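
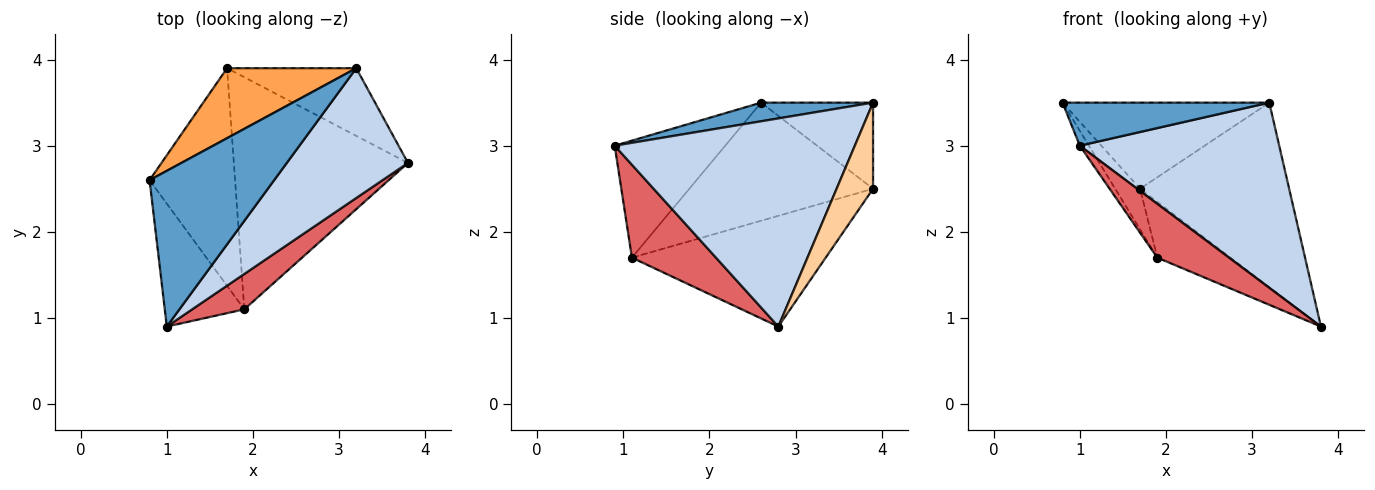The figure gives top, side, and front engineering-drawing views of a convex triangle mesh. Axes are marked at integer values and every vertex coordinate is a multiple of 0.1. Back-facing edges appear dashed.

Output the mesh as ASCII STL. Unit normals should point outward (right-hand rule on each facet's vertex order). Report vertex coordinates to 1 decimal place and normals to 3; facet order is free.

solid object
 facet normal 0.143 -0.264 0.954
  outer loop
   vertex 3.2 3.9 3.5
   vertex 0.8 2.6 3.5
   vertex 1.0 0.9 3.0
  endloop
 endfacet
 facet normal 0.702 -0.583 0.409
  outer loop
   vertex 3.2 3.9 3.5
   vertex 1.0 0.9 3.0
   vertex 3.8 2.8 0.9
  endloop
 endfacet
 facet normal -0.388 0.715 0.581
  outer loop
   vertex 3.2 3.9 3.5
   vertex 1.7 3.9 2.5
   vertex 0.8 2.6 3.5
  endloop
 endfacet
 facet normal 0.224 0.915 -0.336
  outer loop
   vertex 3.2 3.9 3.5
   vertex 3.8 2.8 0.9
   vertex 1.7 3.9 2.5
  endloop
 endfacet
 facet normal -0.825 0.068 -0.561
  outer loop
   vertex 1.9 1.1 1.7
   vertex 1.0 0.9 3.0
   vertex 0.8 2.6 3.5
  endloop
 endfacet
 facet normal -0.805 0.109 -0.583
  outer loop
   vertex 1.9 1.1 1.7
   vertex 0.8 2.6 3.5
   vertex 1.7 3.9 2.5
  endloop
 endfacet
 facet normal 0.700 -0.597 0.392
  outer loop
   vertex 1.9 1.1 1.7
   vertex 3.8 2.8 0.9
   vertex 1.0 0.9 3.0
  endloop
 endfacet
 facet normal -0.526 0.199 -0.827
  outer loop
   vertex 1.9 1.1 1.7
   vertex 1.7 3.9 2.5
   vertex 3.8 2.8 0.9
  endloop
 endfacet
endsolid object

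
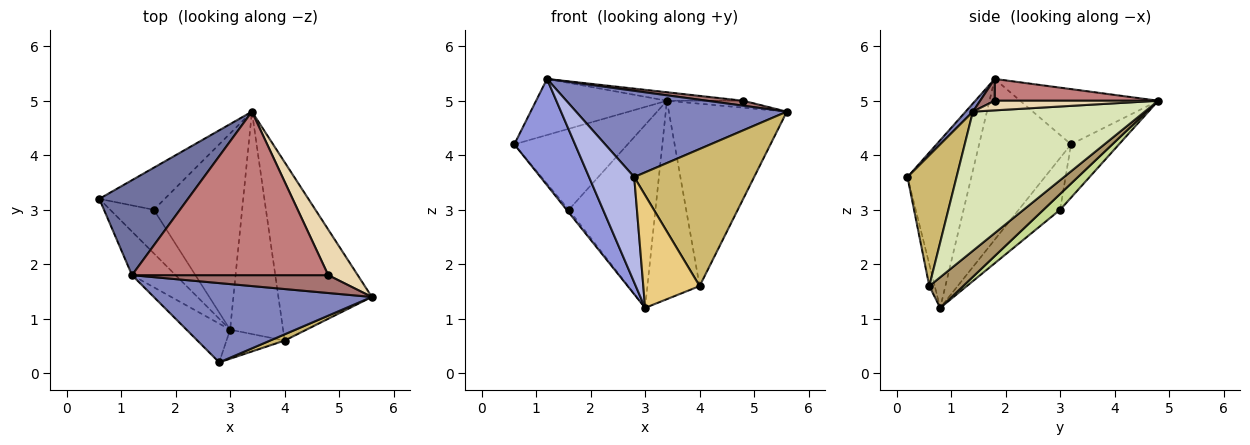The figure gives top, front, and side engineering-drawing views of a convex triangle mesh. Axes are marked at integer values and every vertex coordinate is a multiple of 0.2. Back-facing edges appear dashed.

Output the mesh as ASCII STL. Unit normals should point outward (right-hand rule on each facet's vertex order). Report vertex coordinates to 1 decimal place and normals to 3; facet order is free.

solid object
 facet normal -0.473 0.448 0.759
  outer loop
   vertex 1.2 1.8 5.4
   vertex 3.4 4.8 5.0
   vertex 0.6 3.2 4.2
  endloop
 endfacet
 facet normal 0.025 -0.736 0.677
  outer loop
   vertex 1.2 1.8 5.4
   vertex 2.8 0.2 3.6
   vertex 5.6 1.4 4.8
  endloop
 endfacet
 facet normal -0.814 -0.538 -0.221
  outer loop
   vertex 1.2 1.8 5.4
   vertex 0.6 3.2 4.2
   vertex 3.0 0.8 1.2
  endloop
 endfacet
 facet normal -0.799 -0.565 -0.208
  outer loop
   vertex 1.2 1.8 5.4
   vertex 3.0 0.8 1.2
   vertex 2.8 0.2 3.6
  endloop
 endfacet
 facet normal -0.352 0.831 -0.431
  outer loop
   vertex 1.6 3.0 3.0
   vertex 0.6 3.2 4.2
   vertex 3.4 4.8 5.0
  endloop
 endfacet
 facet normal -0.764 0.040 -0.644
  outer loop
   vertex 1.6 3.0 3.0
   vertex 3.0 0.8 1.2
   vertex 0.6 3.2 4.2
  endloop
 endfacet
 facet normal 0.130 0.676 -0.725
  outer loop
   vertex 1.6 3.0 3.0
   vertex 3.4 4.8 5.0
   vertex 3.0 0.8 1.2
  endloop
 endfacet
 facet normal 0.721 0.495 -0.484
  outer loop
   vertex 4.0 0.6 1.6
   vertex 3.4 4.8 5.0
   vertex 5.6 1.4 4.8
  endloop
 endfacet
 facet normal 0.396 0.611 -0.685
  outer loop
   vertex 4.0 0.6 1.6
   vertex 3.0 0.8 1.2
   vertex 3.4 4.8 5.0
  endloop
 endfacet
 facet normal 0.378 -0.925 0.042
  outer loop
   vertex 4.0 0.6 1.6
   vertex 5.6 1.4 4.8
   vertex 2.8 0.2 3.6
  endloop
 endfacet
 facet normal -0.093 -0.964 -0.249
  outer loop
   vertex 4.0 0.6 1.6
   vertex 2.8 0.2 3.6
   vertex 3.0 0.8 1.2
  endloop
 endfacet
 facet normal 0.307 0.143 0.941
  outer loop
   vertex 4.8 1.8 5.0
   vertex 5.6 1.4 4.8
   vertex 3.4 4.8 5.0
  endloop
 endfacet
 facet normal 0.106 -0.266 0.958
  outer loop
   vertex 4.8 1.8 5.0
   vertex 1.2 1.8 5.4
   vertex 5.6 1.4 4.8
  endloop
 endfacet
 facet normal 0.110 0.051 0.993
  outer loop
   vertex 4.8 1.8 5.0
   vertex 3.4 4.8 5.0
   vertex 1.2 1.8 5.4
  endloop
 endfacet
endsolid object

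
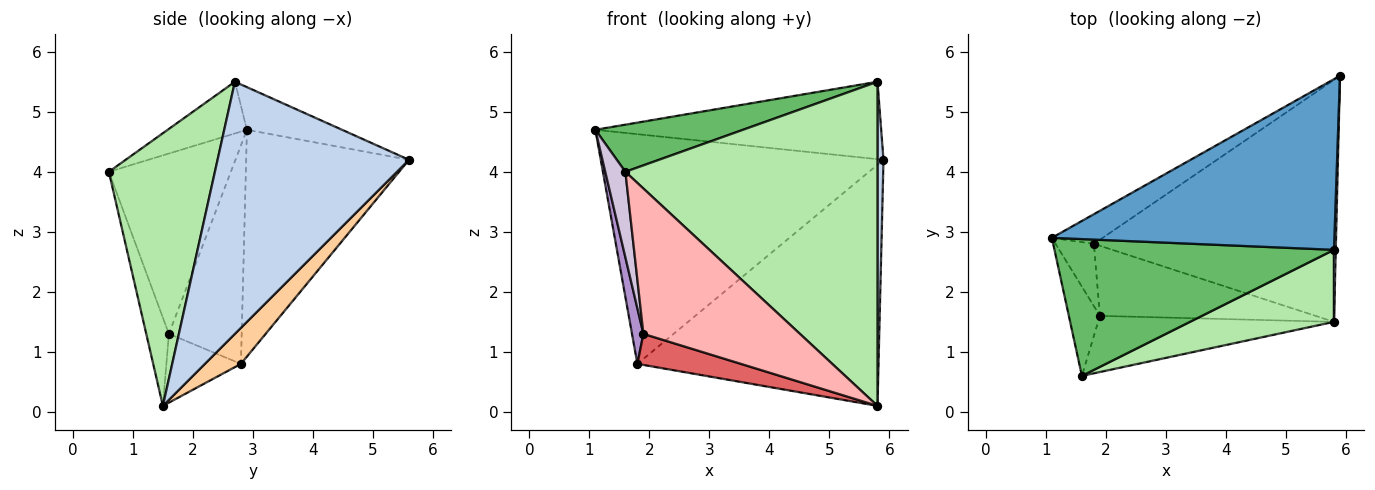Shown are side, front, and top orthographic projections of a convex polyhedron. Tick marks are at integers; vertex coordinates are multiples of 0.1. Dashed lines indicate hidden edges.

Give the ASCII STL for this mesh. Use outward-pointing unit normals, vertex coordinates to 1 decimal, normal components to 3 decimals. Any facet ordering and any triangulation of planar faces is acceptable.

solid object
 facet normal -0.136 0.409 0.902
  outer loop
   vertex 5.8 2.7 5.5
   vertex 5.9 5.6 4.2
   vertex 1.1 2.9 4.7
  endloop
 endfacet
 facet normal 0.999 -0.031 0.007
  outer loop
   vertex 5.8 2.7 5.5
   vertex 5.8 1.5 0.1
   vertex 5.9 5.6 4.2
  endloop
 endfacet
 facet normal -0.496 0.861 -0.111
  outer loop
   vertex 1.8 2.8 0.8
   vertex 1.1 2.9 4.7
   vertex 5.9 5.6 4.2
  endloop
 endfacet
 facet normal 0.105 0.702 -0.704
  outer loop
   vertex 1.8 2.8 0.8
   vertex 5.9 5.6 4.2
   vertex 5.8 1.5 0.1
  endloop
 endfacet
 facet normal -0.172 -0.321 0.931
  outer loop
   vertex 1.6 0.6 4.0
   vertex 5.8 2.7 5.5
   vertex 1.1 2.9 4.7
  endloop
 endfacet
 facet normal 0.380 -0.903 0.201
  outer loop
   vertex 1.6 0.6 4.0
   vertex 5.8 1.5 0.1
   vertex 5.8 2.7 5.5
  endloop
 endfacet
 facet normal -0.280 -0.389 -0.878
  outer loop
   vertex 1.9 1.6 1.3
   vertex 1.8 2.8 0.8
   vertex 5.8 1.5 0.1
  endloop
 endfacet
 facet normal -0.134 -0.924 -0.357
  outer loop
   vertex 1.9 1.6 1.3
   vertex 5.8 1.5 0.1
   vertex 1.6 0.6 4.0
  endloop
 endfacet
 facet normal -0.973 -0.152 -0.171
  outer loop
   vertex 1.9 1.6 1.3
   vertex 1.1 2.9 4.7
   vertex 1.8 2.8 0.8
  endloop
 endfacet
 facet normal -0.973 -0.160 -0.168
  outer loop
   vertex 1.9 1.6 1.3
   vertex 1.6 0.6 4.0
   vertex 1.1 2.9 4.7
  endloop
 endfacet
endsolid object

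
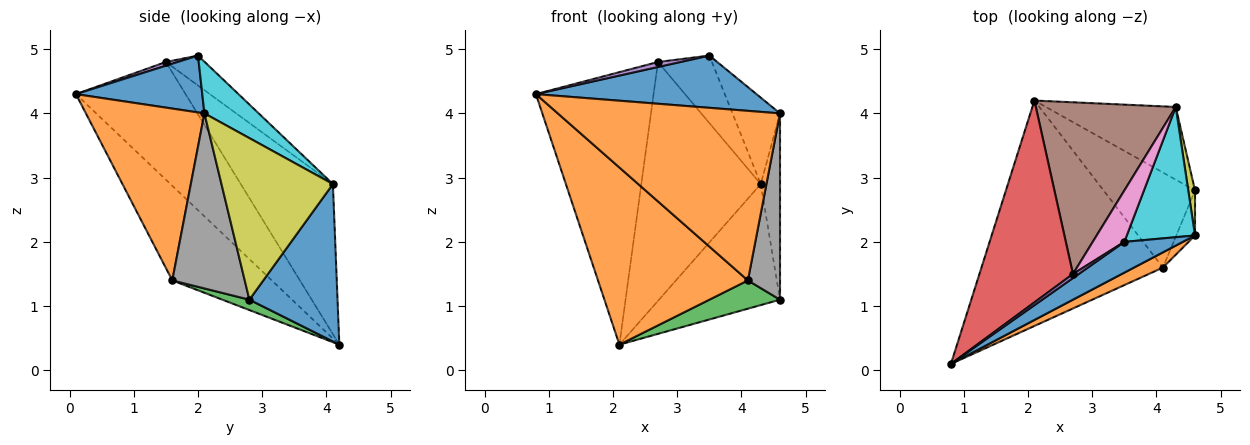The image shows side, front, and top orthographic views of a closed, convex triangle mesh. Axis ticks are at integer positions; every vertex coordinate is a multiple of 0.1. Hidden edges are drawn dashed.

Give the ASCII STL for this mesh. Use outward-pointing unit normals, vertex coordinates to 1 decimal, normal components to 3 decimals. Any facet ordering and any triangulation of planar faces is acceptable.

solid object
 facet normal 0.530 0.727 -0.437
  outer loop
   vertex 4.3 4.1 2.9
   vertex 4.6 2.8 1.1
   vertex 2.1 4.2 0.4
  endloop
 endfacet
 facet normal -0.379 -0.572 -0.727
  outer loop
   vertex 4.1 1.6 1.4
   vertex 0.8 0.1 4.3
   vertex 2.1 4.2 0.4
  endloop
 endfacet
 facet normal 0.108 -0.283 -0.953
  outer loop
   vertex 4.1 1.6 1.4
   vertex 2.1 4.2 0.4
   vertex 4.6 2.8 1.1
  endloop
 endfacet
 facet normal -0.599 0.643 0.476
  outer loop
   vertex 2.7 1.5 4.8
   vertex 2.1 4.2 0.4
   vertex 0.8 0.1 4.3
  endloop
 endfacet
 facet normal 0.377 -0.720 0.583
  outer loop
   vertex 2.7 1.5 4.8
   vertex 0.8 0.1 4.3
   vertex 3.5 2.0 4.9
  endloop
 endfacet
 facet normal -0.531 0.688 0.495
  outer loop
   vertex 2.7 1.5 4.8
   vertex 4.3 4.1 2.9
   vertex 2.1 4.2 0.4
  endloop
 endfacet
 facet normal -0.497 0.690 0.526
  outer loop
   vertex 2.7 1.5 4.8
   vertex 3.5 2.0 4.9
   vertex 4.3 4.1 2.9
  endloop
 endfacet
 facet normal 0.910 -0.403 -0.097
  outer loop
   vertex 4.6 2.1 4.0
   vertex 4.1 1.6 1.4
   vertex 4.6 2.8 1.1
  endloop
 endfacet
 facet normal 0.985 0.170 0.041
  outer loop
   vertex 4.6 2.1 4.0
   vertex 4.6 2.8 1.1
   vertex 4.3 4.1 2.9
  endloop
 endfacet
 facet normal 0.534 0.468 0.705
  outer loop
   vertex 4.6 2.1 4.0
   vertex 4.3 4.1 2.9
   vertex 3.5 2.0 4.9
  endloop
 endfacet
 facet normal 0.443 -0.773 0.455
  outer loop
   vertex 4.6 2.1 4.0
   vertex 3.5 2.0 4.9
   vertex 0.8 0.1 4.3
  endloop
 endfacet
 facet normal 0.469 -0.880 0.079
  outer loop
   vertex 4.6 2.1 4.0
   vertex 0.8 0.1 4.3
   vertex 4.1 1.6 1.4
  endloop
 endfacet
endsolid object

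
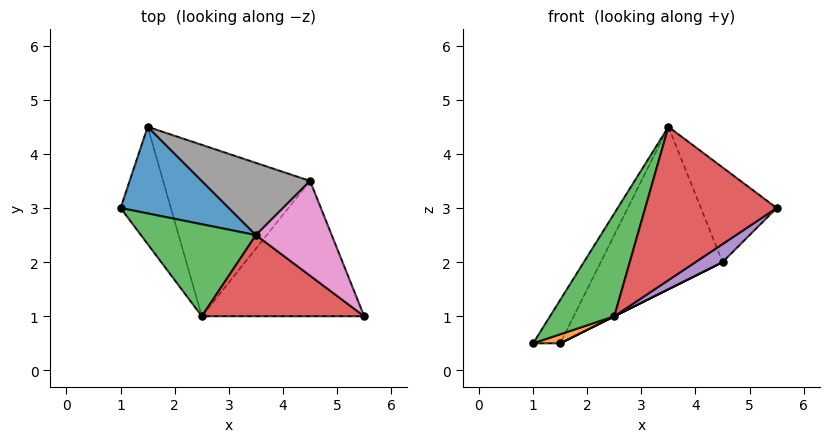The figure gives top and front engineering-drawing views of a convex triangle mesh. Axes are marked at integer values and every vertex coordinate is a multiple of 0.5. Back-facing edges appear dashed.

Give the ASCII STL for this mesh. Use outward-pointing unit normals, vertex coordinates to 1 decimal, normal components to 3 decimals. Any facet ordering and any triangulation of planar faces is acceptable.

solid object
 facet normal -0.802 0.267 0.535
  outer loop
   vertex 3.5 2.5 4.5
   vertex 1.5 4.5 0.5
   vertex 1.0 3.0 0.5
  endloop
 endfacet
 facet normal 0.224 -0.075 -0.972
  outer loop
   vertex 2.5 1.0 1.0
   vertex 1.0 3.0 0.5
   vertex 1.5 4.5 0.5
  endloop
 endfacet
 facet normal -0.772 -0.473 0.424
  outer loop
   vertex 2.5 1.0 1.0
   vertex 3.5 2.5 4.5
   vertex 1.0 3.0 0.5
  endloop
 endfacet
 facet normal -0.298 -0.844 0.447
  outer loop
   vertex 2.5 1.0 1.0
   vertex 5.5 1.0 3.0
   vertex 3.5 2.5 4.5
  endloop
 endfacet
 facet normal 0.551 -0.110 -0.827
  outer loop
   vertex 4.5 3.5 2.0
   vertex 5.5 1.0 3.0
   vertex 2.5 1.0 1.0
  endloop
 endfacet
 facet normal 0.447 0.000 -0.894
  outer loop
   vertex 4.5 3.5 2.0
   vertex 2.5 1.0 1.0
   vertex 1.5 4.5 0.5
  endloop
 endfacet
 facet normal 0.728 0.485 0.485
  outer loop
   vertex 4.5 3.5 2.0
   vertex 3.5 2.5 4.5
   vertex 5.5 1.0 3.0
  endloop
 endfacet
 facet normal 0.101 0.909 0.404
  outer loop
   vertex 4.5 3.5 2.0
   vertex 1.5 4.5 0.5
   vertex 3.5 2.5 4.5
  endloop
 endfacet
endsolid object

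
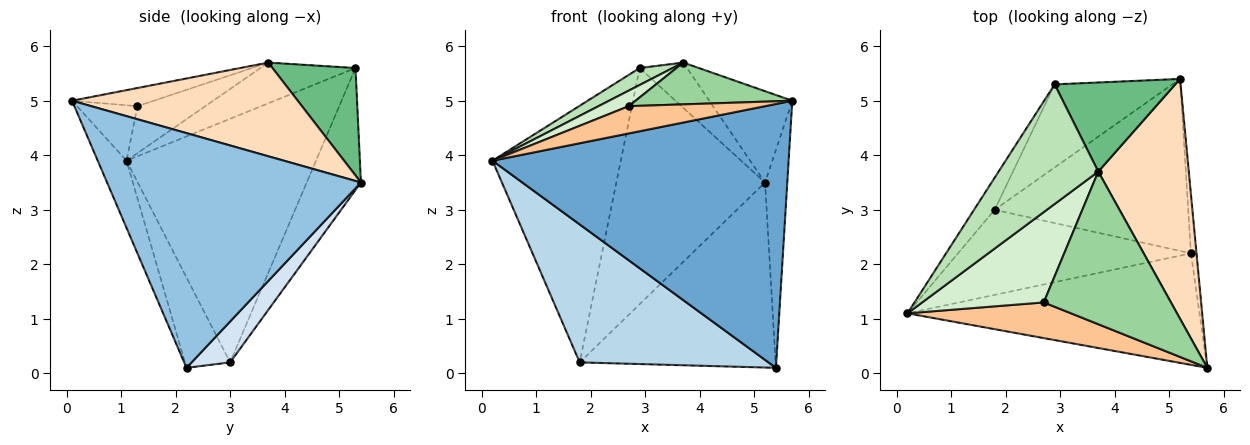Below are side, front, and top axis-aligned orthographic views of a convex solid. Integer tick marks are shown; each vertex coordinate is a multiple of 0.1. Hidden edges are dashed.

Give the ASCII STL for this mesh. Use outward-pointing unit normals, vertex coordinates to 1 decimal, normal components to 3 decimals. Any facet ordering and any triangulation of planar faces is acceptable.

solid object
 facet normal -0.089 -0.917 -0.388
  outer loop
   vertex 5.4 2.2 0.1
   vertex 5.7 0.1 5.0
   vertex 0.2 1.1 3.9
  endloop
 endfacet
 facet normal 0.996 0.087 -0.024
  outer loop
   vertex 5.4 2.2 0.1
   vertex 5.2 5.4 3.5
   vertex 5.7 0.1 5.0
  endloop
 endfacet
 facet normal -0.200 -0.834 -0.515
  outer loop
   vertex 1.8 3.0 0.2
   vertex 5.4 2.2 0.1
   vertex 0.2 1.1 3.9
  endloop
 endfacet
 facet normal 0.142 0.725 -0.674
  outer loop
   vertex 1.8 3.0 0.2
   vertex 5.2 5.4 3.5
   vertex 5.4 2.2 0.1
  endloop
 endfacet
 facet normal -0.826 0.559 -0.070
  outer loop
   vertex 2.9 5.3 5.6
   vertex 1.8 3.0 0.2
   vertex 0.2 1.1 3.9
  endloop
 endfacet
 facet normal -0.325 0.892 -0.314
  outer loop
   vertex 2.9 5.3 5.6
   vertex 5.2 5.4 3.5
   vertex 1.8 3.0 0.2
  endloop
 endfacet
 facet normal -0.260 -0.586 0.767
  outer loop
   vertex 2.7 1.3 4.9
   vertex 0.2 1.1 3.9
   vertex 5.7 0.1 5.0
  endloop
 endfacet
 facet normal 0.695 0.256 0.672
  outer loop
   vertex 3.7 3.7 5.7
   vertex 5.7 0.1 5.0
   vertex 5.2 5.4 3.5
  endloop
 endfacet
 facet normal 0.622 0.355 0.698
  outer loop
   vertex 3.7 3.7 5.7
   vertex 5.2 5.4 3.5
   vertex 2.9 5.3 5.6
  endloop
 endfacet
 facet normal -0.136 -0.262 0.955
  outer loop
   vertex 3.7 3.7 5.7
   vertex 2.7 1.3 4.9
   vertex 5.7 0.1 5.0
  endloop
 endfacet
 facet normal -0.375 -0.130 0.918
  outer loop
   vertex 3.7 3.7 5.7
   vertex 2.9 5.3 5.6
   vertex 0.2 1.1 3.9
  endloop
 endfacet
 facet normal -0.356 -0.159 0.921
  outer loop
   vertex 3.7 3.7 5.7
   vertex 0.2 1.1 3.9
   vertex 2.7 1.3 4.9
  endloop
 endfacet
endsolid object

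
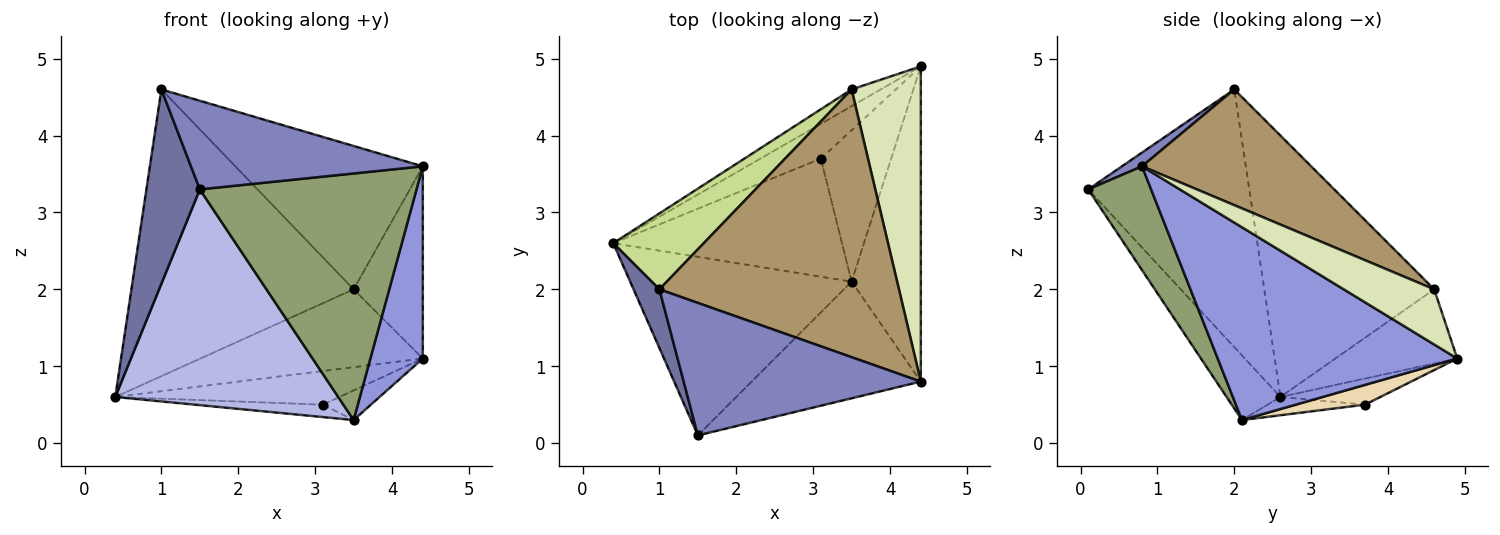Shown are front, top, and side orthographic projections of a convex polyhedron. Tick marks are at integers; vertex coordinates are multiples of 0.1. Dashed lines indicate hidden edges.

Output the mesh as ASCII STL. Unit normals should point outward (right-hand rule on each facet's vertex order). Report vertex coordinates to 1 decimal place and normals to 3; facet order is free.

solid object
 facet normal -0.945 -0.313 0.095
  outer loop
   vertex 1.5 0.1 3.3
   vertex 1.0 2.0 4.6
   vertex 0.4 2.6 0.6
  endloop
 endfacet
 facet normal 0.048 -0.555 0.830
  outer loop
   vertex 1.5 0.1 3.3
   vertex 4.4 0.8 3.6
   vertex 1.0 2.0 4.6
  endloop
 endfacet
 facet normal 0.922 -0.202 -0.331
  outer loop
   vertex 3.5 2.1 0.3
   vertex 4.4 4.9 1.1
   vertex 4.4 0.8 3.6
  endloop
 endfacet
 facet normal -0.183 -0.757 -0.627
  outer loop
   vertex 3.5 2.1 0.3
   vertex 1.5 0.1 3.3
   vertex 0.4 2.6 0.6
  endloop
 endfacet
 facet normal 0.254 -0.874 -0.414
  outer loop
   vertex 3.5 2.1 0.3
   vertex 4.4 0.8 3.6
   vertex 1.5 0.1 3.3
  endloop
 endfacet
 facet normal -0.472 0.862 -0.185
  outer loop
   vertex 3.5 4.6 2.0
   vertex 4.4 4.9 1.1
   vertex 0.4 2.6 0.6
  endloop
 endfacet
 facet normal -0.594 0.777 0.206
  outer loop
   vertex 3.5 4.6 2.0
   vertex 0.4 2.6 0.6
   vertex 1.0 2.0 4.6
  endloop
 endfacet
 facet normal 0.562 0.430 0.706
  outer loop
   vertex 3.5 4.6 2.0
   vertex 4.4 0.8 3.6
   vertex 4.4 4.9 1.1
  endloop
 endfacet
 facet normal 0.392 0.434 0.811
  outer loop
   vertex 3.5 4.6 2.0
   vertex 1.0 2.0 4.6
   vertex 4.4 0.8 3.6
  endloop
 endfacet
 facet normal -0.296 0.664 -0.687
  outer loop
   vertex 3.1 3.7 0.5
   vertex 0.4 2.6 0.6
   vertex 4.4 4.9 1.1
  endloop
 endfacet
 facet normal -0.079 0.104 -0.991
  outer loop
   vertex 3.1 3.7 0.5
   vertex 3.5 2.1 0.3
   vertex 0.4 2.6 0.6
  endloop
 endfacet
 facet normal 0.266 0.185 -0.946
  outer loop
   vertex 3.1 3.7 0.5
   vertex 4.4 4.9 1.1
   vertex 3.5 2.1 0.3
  endloop
 endfacet
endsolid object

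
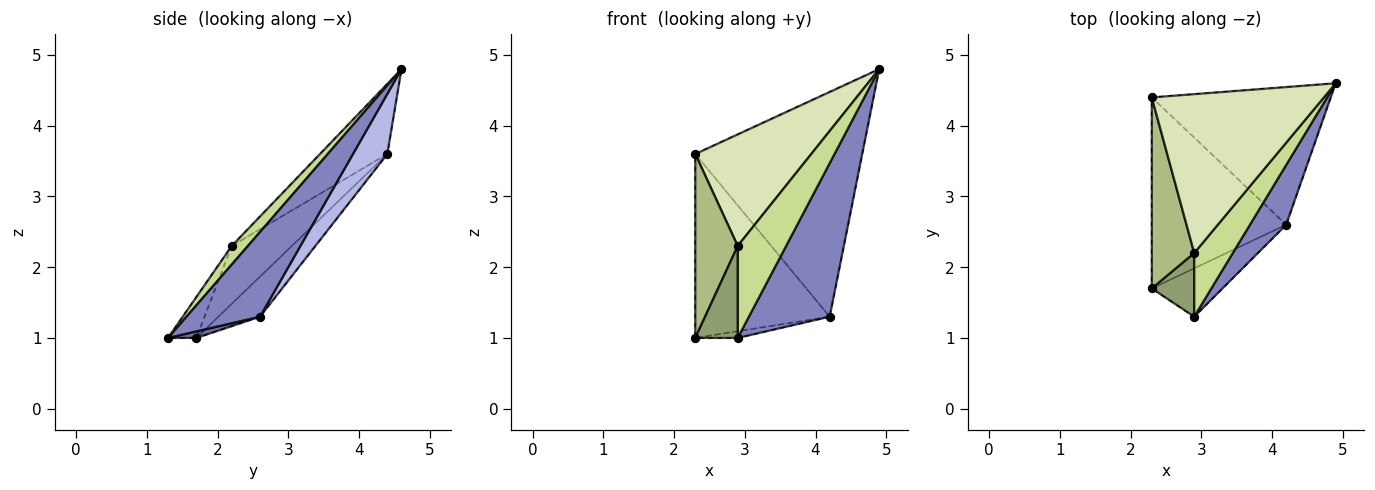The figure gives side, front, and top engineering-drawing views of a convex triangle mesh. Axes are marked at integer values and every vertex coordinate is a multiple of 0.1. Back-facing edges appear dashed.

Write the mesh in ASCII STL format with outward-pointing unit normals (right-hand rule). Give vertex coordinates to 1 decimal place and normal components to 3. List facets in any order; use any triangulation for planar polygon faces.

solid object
 facet normal 0.091 0.137 -0.986
  outer loop
   vertex 4.2 2.6 1.3
   vertex 2.9 1.3 1.0
   vertex 2.3 1.7 1.0
  endloop
 endfacet
 facet normal 0.647 -0.711 0.277
  outer loop
   vertex 4.2 2.6 1.3
   vertex 4.9 4.6 4.8
   vertex 2.9 1.3 1.0
  endloop
 endfacet
 facet normal -0.210 0.678 -0.704
  outer loop
   vertex 4.2 2.6 1.3
   vertex 2.3 1.7 1.0
   vertex 2.3 4.4 3.6
  endloop
 endfacet
 facet normal 0.173 0.840 -0.515
  outer loop
   vertex 4.2 2.6 1.3
   vertex 2.3 4.4 3.6
   vertex 4.9 4.6 4.8
  endloop
 endfacet
 facet normal -0.481 -0.721 0.499
  outer loop
   vertex 2.9 2.2 2.3
   vertex 2.3 1.7 1.0
   vertex 2.9 1.3 1.0
  endloop
 endfacet
 facet normal -0.701 -0.495 0.514
  outer loop
   vertex 2.9 2.2 2.3
   vertex 2.3 4.4 3.6
   vertex 2.3 1.7 1.0
  endloop
 endfacet
 facet normal 0.265 -0.793 0.549
  outer loop
   vertex 2.9 2.2 2.3
   vertex 2.9 1.3 1.0
   vertex 4.9 4.6 4.8
  endloop
 endfacet
 facet normal -0.316 -0.545 0.776
  outer loop
   vertex 2.9 2.2 2.3
   vertex 4.9 4.6 4.8
   vertex 2.3 4.4 3.6
  endloop
 endfacet
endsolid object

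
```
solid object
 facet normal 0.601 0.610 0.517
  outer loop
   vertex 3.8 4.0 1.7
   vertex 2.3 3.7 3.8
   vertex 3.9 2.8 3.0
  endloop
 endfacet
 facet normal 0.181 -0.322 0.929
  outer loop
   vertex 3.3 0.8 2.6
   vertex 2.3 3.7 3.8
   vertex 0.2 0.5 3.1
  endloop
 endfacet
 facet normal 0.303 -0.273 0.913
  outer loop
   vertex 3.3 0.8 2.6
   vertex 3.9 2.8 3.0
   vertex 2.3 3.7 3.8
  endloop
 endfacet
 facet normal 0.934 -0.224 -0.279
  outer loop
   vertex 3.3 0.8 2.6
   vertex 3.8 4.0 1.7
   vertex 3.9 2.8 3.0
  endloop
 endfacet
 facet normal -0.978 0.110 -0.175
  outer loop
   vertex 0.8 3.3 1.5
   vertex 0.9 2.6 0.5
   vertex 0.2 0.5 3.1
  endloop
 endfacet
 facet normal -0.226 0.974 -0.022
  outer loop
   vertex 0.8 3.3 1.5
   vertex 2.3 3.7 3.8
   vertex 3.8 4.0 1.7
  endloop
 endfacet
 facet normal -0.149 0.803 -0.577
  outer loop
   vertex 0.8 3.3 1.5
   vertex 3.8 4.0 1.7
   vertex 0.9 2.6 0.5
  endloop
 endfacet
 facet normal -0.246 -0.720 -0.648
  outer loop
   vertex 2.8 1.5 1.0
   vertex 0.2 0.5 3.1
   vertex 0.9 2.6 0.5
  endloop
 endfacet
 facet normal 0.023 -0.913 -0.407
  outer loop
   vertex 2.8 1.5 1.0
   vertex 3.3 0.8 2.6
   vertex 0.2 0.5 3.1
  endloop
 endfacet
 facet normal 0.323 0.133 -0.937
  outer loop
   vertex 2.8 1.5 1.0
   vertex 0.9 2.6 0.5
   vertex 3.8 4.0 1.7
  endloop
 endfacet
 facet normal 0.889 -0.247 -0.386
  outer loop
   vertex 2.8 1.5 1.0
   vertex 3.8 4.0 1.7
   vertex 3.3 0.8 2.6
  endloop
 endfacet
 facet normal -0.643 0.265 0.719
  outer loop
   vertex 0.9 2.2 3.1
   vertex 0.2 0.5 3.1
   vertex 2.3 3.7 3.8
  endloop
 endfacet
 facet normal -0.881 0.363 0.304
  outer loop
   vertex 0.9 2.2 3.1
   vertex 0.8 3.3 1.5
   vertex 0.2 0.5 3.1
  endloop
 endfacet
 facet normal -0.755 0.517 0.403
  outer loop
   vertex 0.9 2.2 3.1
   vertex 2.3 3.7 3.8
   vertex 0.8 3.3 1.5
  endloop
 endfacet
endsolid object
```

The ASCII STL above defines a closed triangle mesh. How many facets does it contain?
14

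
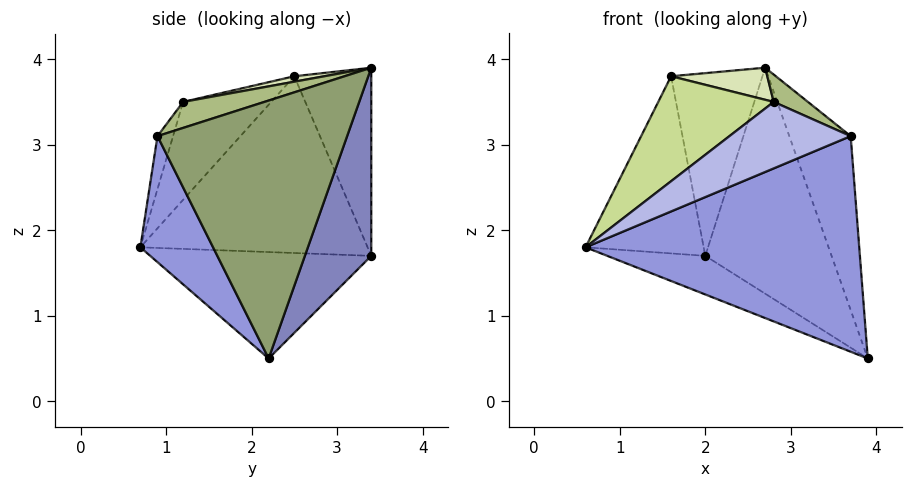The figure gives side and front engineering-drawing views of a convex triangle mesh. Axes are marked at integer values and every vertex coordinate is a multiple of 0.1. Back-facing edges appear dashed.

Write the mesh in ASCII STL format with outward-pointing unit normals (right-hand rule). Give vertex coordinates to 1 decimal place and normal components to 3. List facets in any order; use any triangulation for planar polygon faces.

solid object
 facet normal -0.434 0.193 -0.880
  outer loop
   vertex 2.0 3.4 1.7
   vertex 3.9 2.2 0.5
   vertex 0.6 0.7 1.8
  endloop
 endfacet
 facet normal 0.460 0.876 -0.147
  outer loop
   vertex 2.0 3.4 1.7
   vertex 2.7 3.4 3.9
   vertex 3.9 2.2 0.5
  endloop
 endfacet
 facet normal 0.233 -0.877 -0.421
  outer loop
   vertex 3.7 0.9 3.1
   vertex 0.6 0.7 1.8
   vertex 3.9 2.2 0.5
  endloop
 endfacet
 facet normal -0.116 -0.902 0.416
  outer loop
   vertex 3.7 0.9 3.1
   vertex 2.8 1.2 3.5
   vertex 0.6 0.7 1.8
  endloop
 endfacet
 facet normal 0.928 0.300 0.221
  outer loop
   vertex 3.7 0.9 3.1
   vertex 3.9 2.2 0.5
   vertex 2.7 3.4 3.9
  endloop
 endfacet
 facet normal 0.359 -0.151 0.921
  outer loop
   vertex 3.7 0.9 3.1
   vertex 2.7 3.4 3.9
   vertex 2.8 1.2 3.5
  endloop
 endfacet
 facet normal -0.425 -0.557 0.714
  outer loop
   vertex 1.6 2.5 3.8
   vertex 0.6 0.7 1.8
   vertex 2.8 1.2 3.5
  endloop
 endfacet
 facet normal 0.055 -0.176 0.983
  outer loop
   vertex 1.6 2.5 3.8
   vertex 2.8 1.2 3.5
   vertex 2.7 3.4 3.9
  endloop
 endfacet
 facet normal -0.887 0.461 0.029
  outer loop
   vertex 1.6 2.5 3.8
   vertex 2.0 3.4 1.7
   vertex 0.6 0.7 1.8
  endloop
 endfacet
 facet normal -0.631 0.749 0.201
  outer loop
   vertex 1.6 2.5 3.8
   vertex 2.7 3.4 3.9
   vertex 2.0 3.4 1.7
  endloop
 endfacet
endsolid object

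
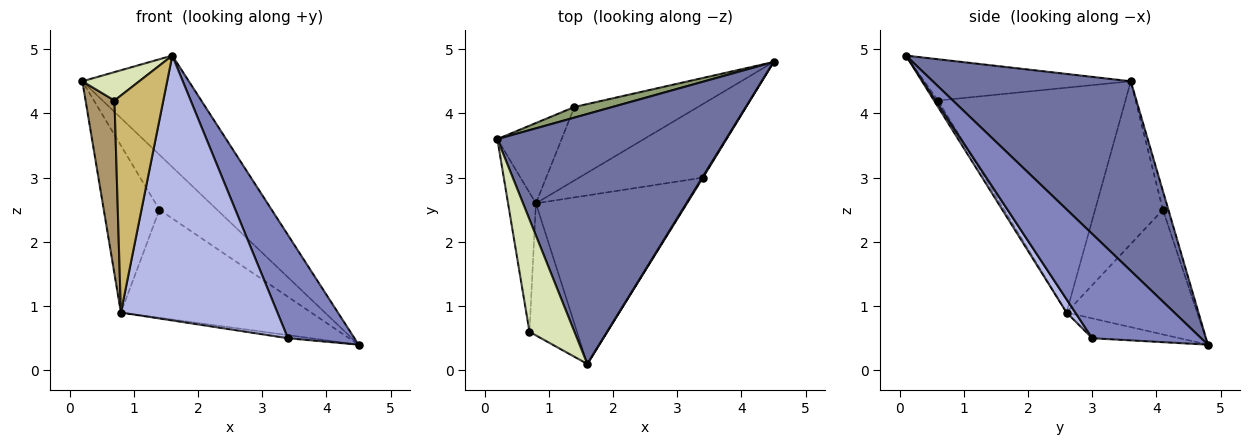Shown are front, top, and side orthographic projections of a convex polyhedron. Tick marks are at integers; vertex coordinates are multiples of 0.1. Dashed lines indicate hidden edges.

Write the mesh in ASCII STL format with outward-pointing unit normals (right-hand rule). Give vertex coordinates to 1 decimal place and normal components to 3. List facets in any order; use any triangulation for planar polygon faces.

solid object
 facet normal 0.604 0.325 0.728
  outer loop
   vertex 1.6 0.1 4.9
   vertex 4.5 4.8 0.4
   vertex 0.2 3.6 4.5
  endloop
 endfacet
 facet normal 0.853 -0.521 0.006
  outer loop
   vertex 3.4 3.0 0.5
   vertex 4.5 4.8 0.4
   vertex 1.6 0.1 4.9
  endloop
 endfacet
 facet normal -0.158 0.042 -0.987
  outer loop
   vertex 3.4 3.0 0.5
   vertex 0.8 2.6 0.9
   vertex 4.5 4.8 0.4
  endloop
 endfacet
 facet normal 0.047 -0.843 -0.536
  outer loop
   vertex 3.4 3.0 0.5
   vertex 1.6 0.1 4.9
   vertex 0.8 2.6 0.9
  endloop
 endfacet
 facet normal -0.093 0.978 0.189
  outer loop
   vertex 1.4 4.1 2.5
   vertex 0.2 3.6 4.5
   vertex 4.5 4.8 0.4
  endloop
 endfacet
 facet normal -0.739 0.607 -0.292
  outer loop
   vertex 1.4 4.1 2.5
   vertex 0.8 2.6 0.9
   vertex 0.2 3.6 4.5
  endloop
 endfacet
 facet normal -0.494 0.719 -0.489
  outer loop
   vertex 1.4 4.1 2.5
   vertex 4.5 4.8 0.4
   vertex 0.8 2.6 0.9
  endloop
 endfacet
 facet normal -0.665 -0.183 0.724
  outer loop
   vertex 0.7 0.6 4.2
   vertex 1.6 0.1 4.9
   vertex 0.2 3.6 4.5
  endloop
 endfacet
 facet normal -0.981 -0.151 -0.121
  outer loop
   vertex 0.7 0.6 4.2
   vertex 0.2 3.6 4.5
   vertex 0.8 2.6 0.9
  endloop
 endfacet
 facet normal -0.070 -0.852 -0.519
  outer loop
   vertex 0.7 0.6 4.2
   vertex 0.8 2.6 0.9
   vertex 1.6 0.1 4.9
  endloop
 endfacet
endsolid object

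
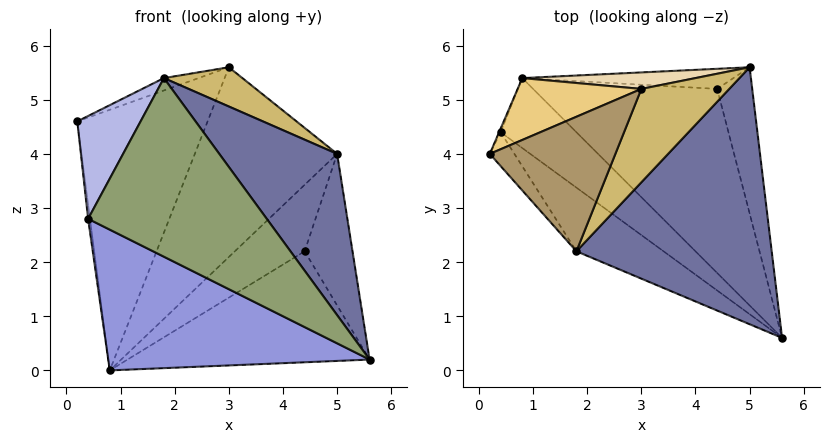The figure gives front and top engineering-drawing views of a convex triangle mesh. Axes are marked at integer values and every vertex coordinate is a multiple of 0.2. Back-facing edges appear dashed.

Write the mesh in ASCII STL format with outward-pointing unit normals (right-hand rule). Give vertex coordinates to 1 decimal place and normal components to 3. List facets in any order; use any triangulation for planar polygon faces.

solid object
 facet normal 0.683 -0.388 0.619
  outer loop
   vertex 1.8 2.2 5.4
   vertex 5.6 0.6 0.2
   vertex 5.0 5.6 4.0
  endloop
 endfacet
 facet normal -0.972 0.229 -0.057
  outer loop
   vertex 0.4 4.4 2.8
   vertex 0.2 4.0 4.6
   vertex 0.8 5.4 0.0
  endloop
 endfacet
 facet normal -0.659 -0.673 -0.335
  outer loop
   vertex 0.4 4.4 2.8
   vertex 0.8 5.4 0.0
   vertex 5.6 0.6 0.2
  endloop
 endfacet
 facet normal -0.674 -0.702 -0.231
  outer loop
   vertex 0.4 4.4 2.8
   vertex 1.8 2.2 5.4
   vertex 0.2 4.0 4.6
  endloop
 endfacet
 facet normal -0.650 -0.715 -0.255
  outer loop
   vertex 0.4 4.4 2.8
   vertex 5.6 0.6 0.2
   vertex 1.8 2.2 5.4
  endloop
 endfacet
 facet normal 0.848 0.381 -0.367
  outer loop
   vertex 4.4 5.2 2.2
   vertex 5.0 5.6 4.0
   vertex 5.6 0.6 0.2
  endloop
 endfacet
 facet normal 0.483 0.452 -0.750
  outer loop
   vertex 4.4 5.2 2.2
   vertex 5.6 0.6 0.2
   vertex 0.8 5.4 0.0
  endloop
 endfacet
 facet normal 0.224 0.933 -0.282
  outer loop
   vertex 4.4 5.2 2.2
   vertex 0.8 5.4 0.0
   vertex 5.0 5.6 4.0
  endloop
 endfacet
 facet normal -0.367 0.085 0.926
  outer loop
   vertex 3.0 5.2 5.6
   vertex 0.2 4.0 4.6
   vertex 1.8 2.2 5.4
  endloop
 endfacet
 facet normal 0.632 -0.300 0.715
  outer loop
   vertex 3.0 5.2 5.6
   vertex 1.8 2.2 5.4
   vertex 5.0 5.6 4.0
  endloop
 endfacet
 facet normal -0.447 0.870 0.207
  outer loop
   vertex 3.0 5.2 5.6
   vertex 0.8 5.4 0.0
   vertex 0.2 4.0 4.6
  endloop
 endfacet
 facet normal -0.129 0.988 0.086
  outer loop
   vertex 3.0 5.2 5.6
   vertex 5.0 5.6 4.0
   vertex 0.8 5.4 0.0
  endloop
 endfacet
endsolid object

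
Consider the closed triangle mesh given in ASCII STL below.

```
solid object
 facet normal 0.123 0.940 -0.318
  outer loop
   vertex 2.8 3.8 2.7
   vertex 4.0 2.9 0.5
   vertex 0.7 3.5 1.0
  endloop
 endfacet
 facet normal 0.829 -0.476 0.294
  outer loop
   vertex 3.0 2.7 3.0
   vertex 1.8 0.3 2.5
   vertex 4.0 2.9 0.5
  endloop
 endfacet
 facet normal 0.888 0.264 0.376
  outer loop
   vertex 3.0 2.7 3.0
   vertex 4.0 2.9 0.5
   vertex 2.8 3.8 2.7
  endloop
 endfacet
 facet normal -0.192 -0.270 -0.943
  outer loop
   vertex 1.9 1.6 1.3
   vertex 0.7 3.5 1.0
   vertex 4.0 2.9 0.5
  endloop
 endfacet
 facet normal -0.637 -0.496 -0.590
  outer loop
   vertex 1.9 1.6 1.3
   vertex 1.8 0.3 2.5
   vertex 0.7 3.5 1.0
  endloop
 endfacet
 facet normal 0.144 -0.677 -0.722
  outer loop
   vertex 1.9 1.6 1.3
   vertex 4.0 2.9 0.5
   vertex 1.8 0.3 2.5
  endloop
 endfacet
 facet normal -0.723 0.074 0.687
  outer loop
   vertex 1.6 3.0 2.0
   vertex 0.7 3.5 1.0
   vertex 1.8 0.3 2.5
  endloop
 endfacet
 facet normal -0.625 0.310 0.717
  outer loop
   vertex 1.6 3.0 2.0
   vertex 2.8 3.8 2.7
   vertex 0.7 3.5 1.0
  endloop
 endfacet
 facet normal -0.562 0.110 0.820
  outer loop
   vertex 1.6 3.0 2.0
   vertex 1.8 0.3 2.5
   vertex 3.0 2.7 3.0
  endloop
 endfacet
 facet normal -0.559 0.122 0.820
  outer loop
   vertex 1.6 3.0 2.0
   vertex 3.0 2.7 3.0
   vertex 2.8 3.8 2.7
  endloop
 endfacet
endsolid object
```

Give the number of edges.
15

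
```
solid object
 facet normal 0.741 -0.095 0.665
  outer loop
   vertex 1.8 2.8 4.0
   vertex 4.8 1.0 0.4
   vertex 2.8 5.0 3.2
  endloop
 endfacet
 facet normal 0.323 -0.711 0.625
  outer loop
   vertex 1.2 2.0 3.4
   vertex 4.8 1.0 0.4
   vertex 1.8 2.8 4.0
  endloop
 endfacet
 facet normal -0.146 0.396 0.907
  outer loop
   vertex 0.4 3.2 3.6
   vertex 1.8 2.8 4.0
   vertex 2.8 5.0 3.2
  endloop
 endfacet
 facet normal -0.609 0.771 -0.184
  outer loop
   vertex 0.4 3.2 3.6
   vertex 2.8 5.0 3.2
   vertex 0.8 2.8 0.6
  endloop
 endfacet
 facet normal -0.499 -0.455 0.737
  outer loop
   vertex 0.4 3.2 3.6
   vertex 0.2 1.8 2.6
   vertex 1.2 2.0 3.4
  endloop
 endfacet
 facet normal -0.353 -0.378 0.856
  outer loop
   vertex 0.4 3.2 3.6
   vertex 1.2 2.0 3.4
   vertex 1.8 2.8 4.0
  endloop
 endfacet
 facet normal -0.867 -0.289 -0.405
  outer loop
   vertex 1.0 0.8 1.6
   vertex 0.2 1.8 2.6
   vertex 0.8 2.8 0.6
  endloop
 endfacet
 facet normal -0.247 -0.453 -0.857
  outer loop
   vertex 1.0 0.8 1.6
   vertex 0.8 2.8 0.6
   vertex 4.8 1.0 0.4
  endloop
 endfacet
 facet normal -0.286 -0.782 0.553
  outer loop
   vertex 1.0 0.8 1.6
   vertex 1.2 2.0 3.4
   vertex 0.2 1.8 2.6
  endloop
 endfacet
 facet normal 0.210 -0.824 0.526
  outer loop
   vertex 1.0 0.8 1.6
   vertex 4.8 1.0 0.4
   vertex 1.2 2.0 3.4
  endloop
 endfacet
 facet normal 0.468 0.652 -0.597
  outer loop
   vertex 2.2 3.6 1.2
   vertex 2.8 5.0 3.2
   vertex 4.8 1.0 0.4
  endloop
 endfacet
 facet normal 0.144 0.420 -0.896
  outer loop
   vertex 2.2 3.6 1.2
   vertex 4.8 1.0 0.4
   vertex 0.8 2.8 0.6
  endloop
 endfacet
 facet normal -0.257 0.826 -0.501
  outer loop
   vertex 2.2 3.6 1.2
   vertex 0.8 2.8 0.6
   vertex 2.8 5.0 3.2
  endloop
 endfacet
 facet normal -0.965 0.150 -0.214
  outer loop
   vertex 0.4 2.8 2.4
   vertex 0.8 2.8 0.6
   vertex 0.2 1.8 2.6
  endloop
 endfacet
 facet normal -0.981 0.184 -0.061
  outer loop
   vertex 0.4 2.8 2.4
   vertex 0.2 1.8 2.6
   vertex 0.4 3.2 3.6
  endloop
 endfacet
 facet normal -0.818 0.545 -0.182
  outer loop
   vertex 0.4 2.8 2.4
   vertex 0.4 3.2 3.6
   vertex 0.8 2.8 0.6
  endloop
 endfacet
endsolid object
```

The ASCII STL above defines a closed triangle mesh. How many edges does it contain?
24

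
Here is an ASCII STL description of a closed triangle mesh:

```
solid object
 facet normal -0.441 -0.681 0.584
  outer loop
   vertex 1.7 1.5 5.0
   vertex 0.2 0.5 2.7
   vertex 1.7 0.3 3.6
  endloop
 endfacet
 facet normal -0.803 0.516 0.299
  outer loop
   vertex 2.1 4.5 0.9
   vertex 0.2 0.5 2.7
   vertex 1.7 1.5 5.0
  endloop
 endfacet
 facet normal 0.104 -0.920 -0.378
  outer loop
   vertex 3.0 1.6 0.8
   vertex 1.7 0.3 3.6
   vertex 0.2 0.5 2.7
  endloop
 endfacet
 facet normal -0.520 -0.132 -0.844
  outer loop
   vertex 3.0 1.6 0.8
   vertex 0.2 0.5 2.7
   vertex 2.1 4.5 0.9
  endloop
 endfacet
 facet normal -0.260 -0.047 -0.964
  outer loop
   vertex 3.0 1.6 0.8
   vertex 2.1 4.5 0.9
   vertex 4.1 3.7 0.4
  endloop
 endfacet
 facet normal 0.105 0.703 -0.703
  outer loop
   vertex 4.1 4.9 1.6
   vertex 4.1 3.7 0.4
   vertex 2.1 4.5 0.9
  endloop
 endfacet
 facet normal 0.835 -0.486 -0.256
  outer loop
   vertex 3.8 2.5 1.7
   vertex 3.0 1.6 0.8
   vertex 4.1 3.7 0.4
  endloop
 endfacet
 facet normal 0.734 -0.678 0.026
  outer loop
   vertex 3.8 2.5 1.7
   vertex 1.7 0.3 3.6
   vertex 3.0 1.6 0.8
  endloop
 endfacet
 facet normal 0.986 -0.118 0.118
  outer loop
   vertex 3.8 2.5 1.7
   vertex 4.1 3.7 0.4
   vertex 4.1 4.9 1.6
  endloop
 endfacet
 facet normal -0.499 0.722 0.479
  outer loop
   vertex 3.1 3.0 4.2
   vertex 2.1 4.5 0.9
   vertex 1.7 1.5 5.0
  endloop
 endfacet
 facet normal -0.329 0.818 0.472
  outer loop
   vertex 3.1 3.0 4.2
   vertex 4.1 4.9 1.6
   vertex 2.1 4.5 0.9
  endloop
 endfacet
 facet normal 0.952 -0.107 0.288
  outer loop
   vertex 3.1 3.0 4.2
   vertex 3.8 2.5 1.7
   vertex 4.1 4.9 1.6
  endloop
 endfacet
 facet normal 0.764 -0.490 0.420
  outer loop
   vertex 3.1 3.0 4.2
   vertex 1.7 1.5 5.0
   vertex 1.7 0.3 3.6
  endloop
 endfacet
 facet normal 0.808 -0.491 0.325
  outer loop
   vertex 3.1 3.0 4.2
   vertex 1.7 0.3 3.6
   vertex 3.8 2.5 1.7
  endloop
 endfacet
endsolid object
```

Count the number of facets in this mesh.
14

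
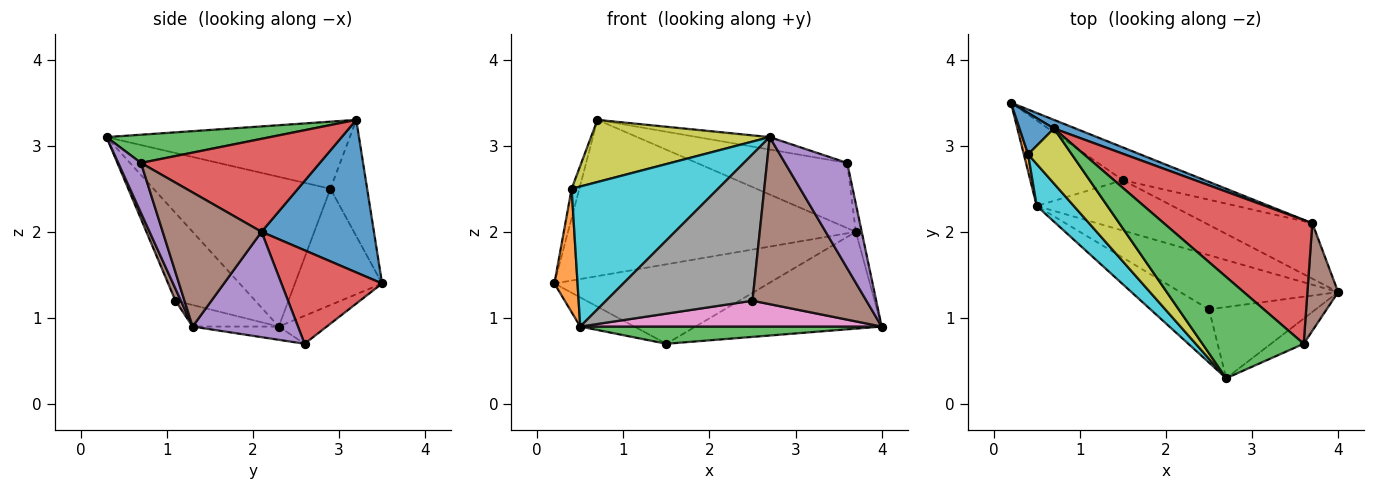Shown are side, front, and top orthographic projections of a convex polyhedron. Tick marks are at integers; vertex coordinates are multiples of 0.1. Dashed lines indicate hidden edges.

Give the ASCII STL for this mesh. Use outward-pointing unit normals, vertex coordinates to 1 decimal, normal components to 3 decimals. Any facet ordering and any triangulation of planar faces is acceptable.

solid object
 facet normal 0.363 0.930 0.051
  outer loop
   vertex 3.7 2.1 2.0
   vertex 0.2 3.5 1.4
   vertex 0.7 3.2 3.3
  endloop
 endfacet
 facet normal -0.275 0.310 -0.910
  outer loop
   vertex 1.5 2.6 0.7
   vertex 0.5 2.3 0.9
   vertex 0.2 3.5 1.4
  endloop
 endfacet
 facet normal -0.092 -0.322 -0.942
  outer loop
   vertex 1.5 2.6 0.7
   vertex 4.0 1.3 0.9
   vertex 0.5 2.3 0.9
  endloop
 endfacet
 facet normal 0.399 0.848 -0.349
  outer loop
   vertex 1.5 2.6 0.7
   vertex 0.2 3.5 1.4
   vertex 3.7 2.1 2.0
  endloop
 endfacet
 facet normal 0.441 0.779 -0.446
  outer loop
   vertex 1.5 2.6 0.7
   vertex 3.7 2.1 2.0
   vertex 4.0 1.3 0.9
  endloop
 endfacet
 facet normal 0.044 -0.919 -0.392
  outer loop
   vertex 2.5 1.1 1.2
   vertex 4.0 1.3 0.9
   vertex 2.7 0.3 3.1
  endloop
 endfacet
 facet normal -0.122 -0.428 -0.896
  outer loop
   vertex 2.5 1.1 1.2
   vertex 0.5 2.3 0.9
   vertex 4.0 1.3 0.9
  endloop
 endfacet
 facet normal -0.456 -0.836 -0.304
  outer loop
   vertex 2.5 1.1 1.2
   vertex 2.7 0.3 3.1
   vertex 0.5 2.3 0.9
  endloop
 endfacet
 facet normal -0.714 -0.524 0.464
  outer loop
   vertex 0.4 2.9 2.5
   vertex 2.7 0.3 3.1
   vertex 0.7 3.2 3.3
  endloop
 endfacet
 facet normal -0.757 -0.626 0.188
  outer loop
   vertex 0.4 2.9 2.5
   vertex 0.5 2.3 0.9
   vertex 2.7 0.3 3.1
  endloop
 endfacet
 facet normal -0.940 0.197 0.279
  outer loop
   vertex 0.4 2.9 2.5
   vertex 0.7 3.2 3.3
   vertex 0.2 3.5 1.4
  endloop
 endfacet
 facet normal -0.966 -0.256 0.036
  outer loop
   vertex 0.4 2.9 2.5
   vertex 0.2 3.5 1.4
   vertex 0.5 2.3 0.9
  endloop
 endfacet
 facet normal 0.267 0.118 0.957
  outer loop
   vertex 3.6 0.7 2.8
   vertex 0.7 3.2 3.3
   vertex 2.7 0.3 3.1
  endloop
 endfacet
 facet normal 0.485 0.408 0.774
  outer loop
   vertex 3.6 0.7 2.8
   vertex 3.7 2.1 2.0
   vertex 0.7 3.2 3.3
  endloop
 endfacet
 facet normal 0.334 -0.917 -0.219
  outer loop
   vertex 3.6 0.7 2.8
   vertex 2.7 0.3 3.1
   vertex 4.0 1.3 0.9
  endloop
 endfacet
 facet normal 0.973 0.058 0.223
  outer loop
   vertex 3.6 0.7 2.8
   vertex 4.0 1.3 0.9
   vertex 3.7 2.1 2.0
  endloop
 endfacet
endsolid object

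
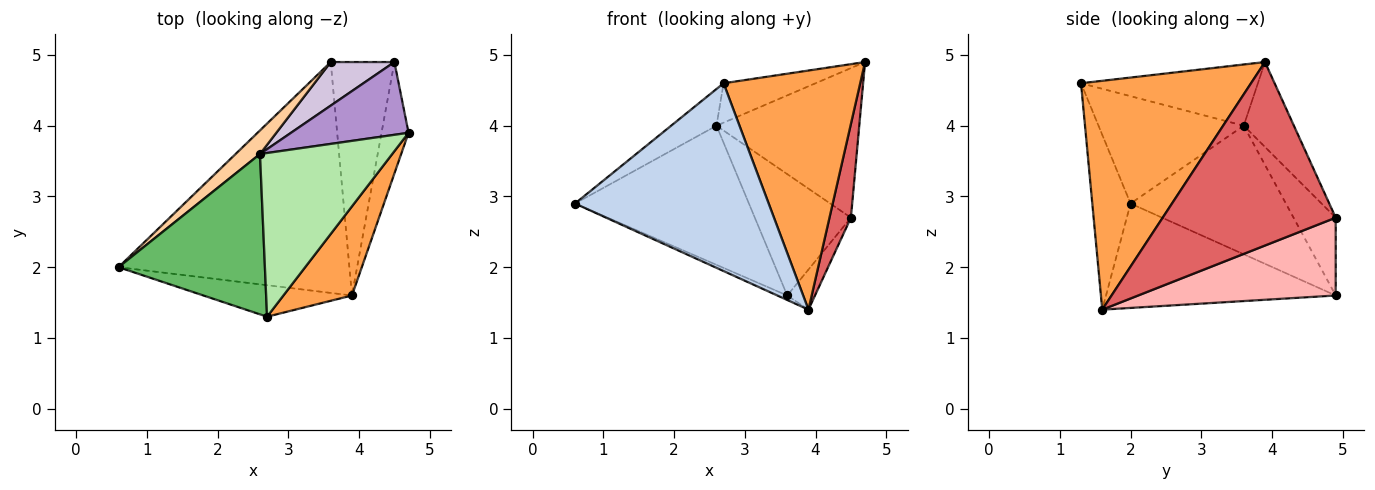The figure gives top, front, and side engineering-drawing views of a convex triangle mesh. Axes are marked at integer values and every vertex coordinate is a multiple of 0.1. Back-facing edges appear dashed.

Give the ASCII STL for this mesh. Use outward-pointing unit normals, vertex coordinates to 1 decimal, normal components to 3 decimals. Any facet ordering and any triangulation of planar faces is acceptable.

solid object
 facet normal -0.412 0.018 -0.911
  outer loop
   vertex 3.6 4.9 1.6
   vertex 3.9 1.6 1.4
   vertex 0.6 2.0 2.9
  endloop
 endfacet
 facet normal -0.191 -0.968 -0.162
  outer loop
   vertex 2.7 1.3 4.6
   vertex 0.6 2.0 2.9
   vertex 3.9 1.6 1.4
  endloop
 endfacet
 facet normal 0.759 -0.610 0.227
  outer loop
   vertex 2.7 1.3 4.6
   vertex 3.9 1.6 1.4
   vertex 4.7 3.9 4.9
  endloop
 endfacet
 facet normal -0.661 0.740 0.125
  outer loop
   vertex 2.6 3.6 4.0
   vertex 3.6 4.9 1.6
   vertex 0.6 2.0 2.9
  endloop
 endfacet
 facet normal -0.581 0.182 0.793
  outer loop
   vertex 2.6 3.6 4.0
   vertex 0.6 2.0 2.9
   vertex 2.7 1.3 4.6
  endloop
 endfacet
 facet normal -0.410 0.213 0.887
  outer loop
   vertex 2.6 3.6 4.0
   vertex 2.7 1.3 4.6
   vertex 4.7 3.9 4.9
  endloop
 endfacet
 facet normal 0.982 -0.122 -0.145
  outer loop
   vertex 4.5 4.9 2.7
   vertex 4.7 3.9 4.9
   vertex 3.9 1.6 1.4
  endloop
 endfacet
 facet normal 0.769 0.108 -0.630
  outer loop
   vertex 4.5 4.9 2.7
   vertex 3.9 1.6 1.4
   vertex 3.6 4.9 1.6
  endloop
 endfacet
 facet normal -0.301 0.857 0.417
  outer loop
   vertex 4.5 4.9 2.7
   vertex 2.6 3.6 4.0
   vertex 4.7 3.9 4.9
  endloop
 endfacet
 facet normal -0.382 0.870 0.312
  outer loop
   vertex 4.5 4.9 2.7
   vertex 3.6 4.9 1.6
   vertex 2.6 3.6 4.0
  endloop
 endfacet
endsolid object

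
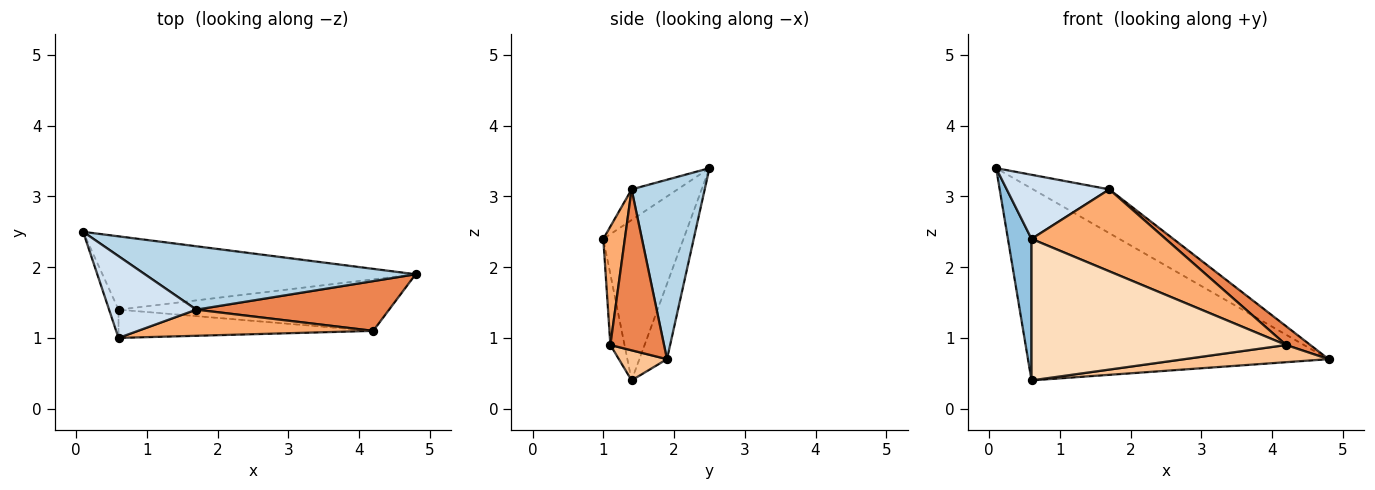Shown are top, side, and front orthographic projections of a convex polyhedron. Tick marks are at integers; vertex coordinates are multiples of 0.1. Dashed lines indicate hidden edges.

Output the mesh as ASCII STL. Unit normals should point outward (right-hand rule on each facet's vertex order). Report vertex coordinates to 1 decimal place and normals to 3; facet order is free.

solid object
 facet normal -0.085 0.931 -0.356
  outer loop
   vertex 0.6 1.4 0.4
   vertex 0.1 2.5 3.4
   vertex 4.8 1.9 0.7
  endloop
 endfacet
 facet normal -0.958 -0.282 -0.056
  outer loop
   vertex 0.6 1.4 0.4
   vertex 0.6 1.0 2.4
   vertex 0.1 2.5 3.4
  endloop
 endfacet
 facet normal 0.479 0.499 0.722
  outer loop
   vertex 1.7 1.4 3.1
   vertex 4.8 1.9 0.7
   vertex 0.1 2.5 3.4
  endloop
 endfacet
 facet normal -0.267 -0.595 0.759
  outer loop
   vertex 1.7 1.4 3.1
   vertex 0.1 2.5 3.4
   vertex 0.6 1.0 2.4
  endloop
 endfacet
 facet normal 0.616 -0.277 0.738
  outer loop
   vertex 4.2 1.1 0.9
   vertex 4.8 1.9 0.7
   vertex 1.7 1.4 3.1
  endloop
 endfacet
 facet normal 0.151 -0.942 0.300
  outer loop
   vertex 4.2 1.1 0.9
   vertex 1.7 1.4 3.1
   vertex 0.6 1.0 2.4
  endloop
 endfacet
 facet normal 0.105 -0.314 -0.943
  outer loop
   vertex 4.2 1.1 0.9
   vertex 0.6 1.4 0.4
   vertex 4.8 1.9 0.7
  endloop
 endfacet
 facet normal -0.054 -0.979 -0.196
  outer loop
   vertex 4.2 1.1 0.9
   vertex 0.6 1.0 2.4
   vertex 0.6 1.4 0.4
  endloop
 endfacet
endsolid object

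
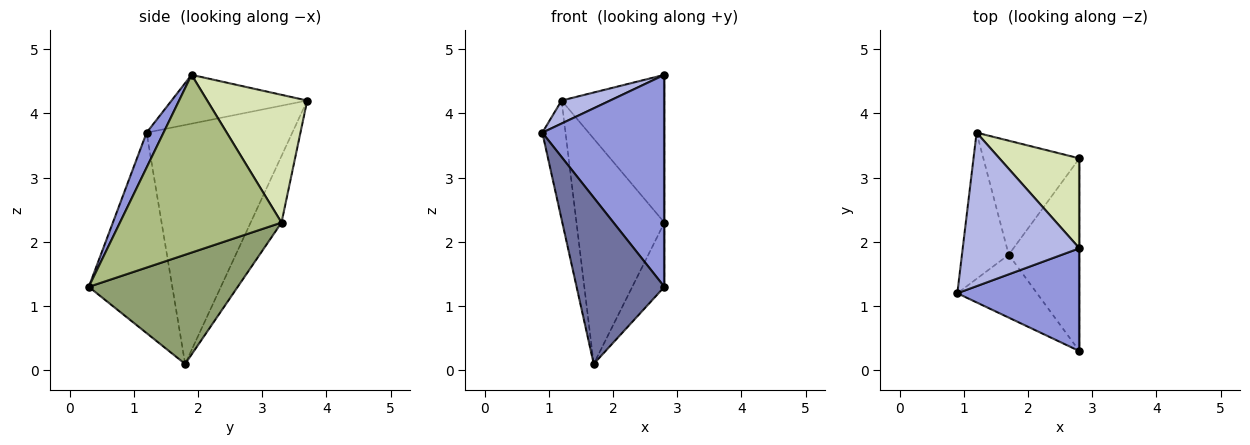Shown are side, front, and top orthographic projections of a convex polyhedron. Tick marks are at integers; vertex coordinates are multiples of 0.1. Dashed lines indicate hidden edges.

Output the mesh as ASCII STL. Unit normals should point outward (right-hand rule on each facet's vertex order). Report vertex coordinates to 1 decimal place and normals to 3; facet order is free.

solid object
 facet normal -0.665 -0.699 -0.264
  outer loop
   vertex 1.7 1.8 0.1
   vertex 2.8 0.3 1.3
   vertex 0.9 1.2 3.7
  endloop
 endfacet
 facet normal -0.970 0.154 -0.190
  outer loop
   vertex 1.7 1.8 0.1
   vertex 0.9 1.2 3.7
   vertex 1.2 3.7 4.2
  endloop
 endfacet
 facet normal 0.124 -0.893 0.433
  outer loop
   vertex 2.8 1.9 4.6
   vertex 0.9 1.2 3.7
   vertex 2.8 0.3 1.3
  endloop
 endfacet
 facet normal -0.382 -0.137 0.914
  outer loop
   vertex 2.8 1.9 4.6
   vertex 1.2 3.7 4.2
   vertex 0.9 1.2 3.7
  endloop
 endfacet
 facet normal 0.826 0.178 -0.535
  outer loop
   vertex 2.8 3.3 2.3
   vertex 2.8 0.3 1.3
   vertex 1.7 1.8 0.1
  endloop
 endfacet
 facet normal 1.000 0.000 0.000
  outer loop
   vertex 2.8 3.3 2.3
   vertex 2.8 1.9 4.6
   vertex 2.8 0.3 1.3
  endloop
 endfacet
 facet normal -0.299 0.851 -0.431
  outer loop
   vertex 2.8 3.3 2.3
   vertex 1.7 1.8 0.1
   vertex 1.2 3.7 4.2
  endloop
 endfacet
 facet normal 0.639 0.657 0.400
  outer loop
   vertex 2.8 3.3 2.3
   vertex 1.2 3.7 4.2
   vertex 2.8 1.9 4.6
  endloop
 endfacet
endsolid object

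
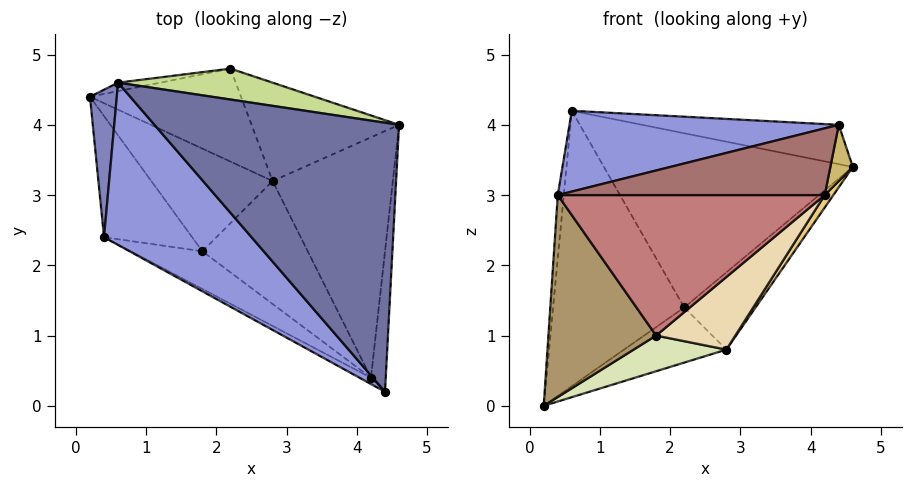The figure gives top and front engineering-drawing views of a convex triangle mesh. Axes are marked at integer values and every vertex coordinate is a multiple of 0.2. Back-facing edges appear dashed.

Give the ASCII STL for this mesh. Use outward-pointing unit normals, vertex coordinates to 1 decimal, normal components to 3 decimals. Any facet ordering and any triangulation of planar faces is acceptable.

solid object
 facet normal 0.214 0.141 0.966
  outer loop
   vertex 0.6 4.6 4.2
   vertex 4.4 0.2 4.0
   vertex 4.6 4.0 3.4
  endloop
 endfacet
 facet normal -0.995 0.040 0.093
  outer loop
   vertex 0.4 2.4 3.0
   vertex 0.6 4.6 4.2
   vertex 0.2 4.4 0.0
  endloop
 endfacet
 facet normal -0.425 -0.404 0.811
  outer loop
   vertex 0.4 2.4 3.0
   vertex 4.4 0.2 4.0
   vertex 0.6 4.6 4.2
  endloop
 endfacet
 facet normal 0.447 0.456 -0.769
  outer loop
   vertex 2.2 4.8 1.4
   vertex 2.8 3.2 0.8
   vertex 0.2 4.4 0.0
  endloop
 endfacet
 facet normal 0.653 0.468 -0.596
  outer loop
   vertex 2.2 4.8 1.4
   vertex 4.6 4.0 3.4
   vertex 2.8 3.2 0.8
  endloop
 endfacet
 facet normal -0.176 0.984 -0.030
  outer loop
   vertex 2.2 4.8 1.4
   vertex 0.2 4.4 0.0
   vertex 0.6 4.6 4.2
  endloop
 endfacet
 facet normal 0.180 0.969 0.172
  outer loop
   vertex 2.2 4.8 1.4
   vertex 0.6 4.6 4.2
   vertex 4.6 4.0 3.4
  endloop
 endfacet
 facet normal 0.138 -0.325 -0.936
  outer loop
   vertex 1.8 2.2 1.0
   vertex 0.2 4.4 0.0
   vertex 2.8 3.2 0.8
  endloop
 endfacet
 facet normal -0.651 -0.651 -0.391
  outer loop
   vertex 1.8 2.2 1.0
   vertex 0.4 2.4 3.0
   vertex 0.2 4.4 0.0
  endloop
 endfacet
 facet normal 0.974 -0.085 -0.212
  outer loop
   vertex 4.2 0.4 3.0
   vertex 4.6 4.0 3.4
   vertex 4.4 0.2 4.0
  endloop
 endfacet
 facet normal 0.826 -0.029 -0.563
  outer loop
   vertex 4.2 0.4 3.0
   vertex 2.8 3.2 0.8
   vertex 4.6 4.0 3.4
  endloop
 endfacet
 facet normal 0.319 -0.482 -0.816
  outer loop
   vertex 4.2 0.4 3.0
   vertex 1.8 2.2 1.0
   vertex 2.8 3.2 0.8
  endloop
 endfacet
 facet normal -0.464 -0.882 -0.084
  outer loop
   vertex 4.2 0.4 3.0
   vertex 4.4 0.2 4.0
   vertex 0.4 2.4 3.0
  endloop
 endfacet
 facet normal -0.453 -0.861 -0.231
  outer loop
   vertex 4.2 0.4 3.0
   vertex 0.4 2.4 3.0
   vertex 1.8 2.2 1.0
  endloop
 endfacet
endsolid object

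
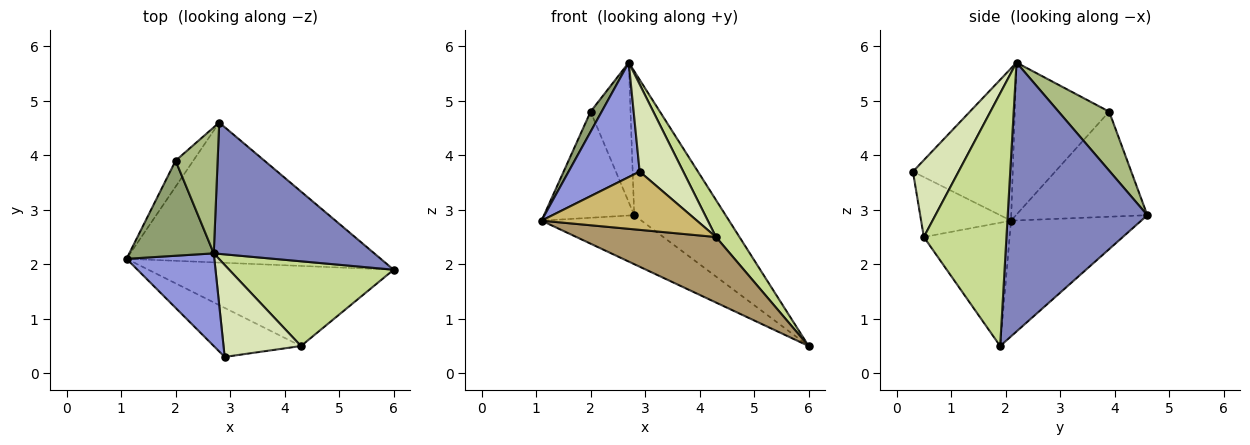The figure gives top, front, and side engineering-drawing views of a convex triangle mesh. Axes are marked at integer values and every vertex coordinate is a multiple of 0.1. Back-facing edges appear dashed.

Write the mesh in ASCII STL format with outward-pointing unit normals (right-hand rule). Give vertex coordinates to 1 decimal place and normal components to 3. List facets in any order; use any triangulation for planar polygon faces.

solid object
 facet normal -0.395 0.303 -0.867
  outer loop
   vertex 2.8 4.6 2.9
   vertex 6.0 1.9 0.5
   vertex 1.1 2.1 2.8
  endloop
 endfacet
 facet normal 0.749 0.490 0.447
  outer loop
   vertex 2.7 2.2 5.7
   vertex 6.0 1.9 0.5
   vertex 2.8 4.6 2.9
  endloop
 endfacet
 facet normal -0.737 -0.525 0.425
  outer loop
   vertex 2.9 0.3 3.7
   vertex 2.7 2.2 5.7
   vertex 1.1 2.1 2.8
  endloop
 endfacet
 facet normal -0.817 0.561 -0.137
  outer loop
   vertex 2.0 3.9 4.8
   vertex 2.8 4.6 2.9
   vertex 1.1 2.1 2.8
  endloop
 endfacet
 facet normal -0.869 -0.102 0.483
  outer loop
   vertex 2.0 3.9 4.8
   vertex 1.1 2.1 2.8
   vertex 2.7 2.2 5.7
  endloop
 endfacet
 facet normal 0.686 0.541 0.488
  outer loop
   vertex 2.0 3.9 4.8
   vertex 2.7 2.2 5.7
   vertex 2.8 4.6 2.9
  endloop
 endfacet
 facet normal 0.815 -0.232 0.531
  outer loop
   vertex 4.3 0.5 2.5
   vertex 6.0 1.9 0.5
   vertex 2.7 2.2 5.7
  endloop
 endfacet
 facet normal 0.584 -0.558 0.589
  outer loop
   vertex 4.3 0.5 2.5
   vertex 2.7 2.2 5.7
   vertex 2.9 0.3 3.7
  endloop
 endfacet
 facet normal -0.363 -0.590 -0.721
  outer loop
   vertex 4.3 0.5 2.5
   vertex 1.1 2.1 2.8
   vertex 6.0 1.9 0.5
  endloop
 endfacet
 facet normal -0.405 -0.699 -0.589
  outer loop
   vertex 4.3 0.5 2.5
   vertex 2.9 0.3 3.7
   vertex 1.1 2.1 2.8
  endloop
 endfacet
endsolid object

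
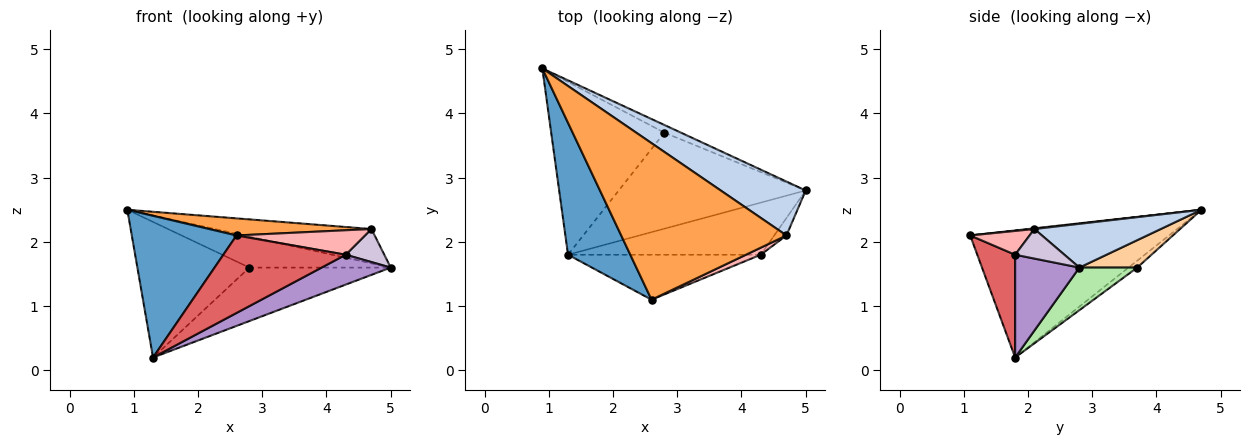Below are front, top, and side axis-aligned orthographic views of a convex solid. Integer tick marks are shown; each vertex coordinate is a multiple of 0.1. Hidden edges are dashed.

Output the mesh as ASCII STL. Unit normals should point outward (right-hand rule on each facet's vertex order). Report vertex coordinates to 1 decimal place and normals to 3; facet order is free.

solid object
 facet normal -0.812 -0.428 0.398
  outer loop
   vertex 1.3 1.8 0.2
   vertex 2.6 1.1 2.1
   vertex 0.9 4.7 2.5
  endloop
 endfacet
 facet normal 0.398 0.493 0.774
  outer loop
   vertex 4.7 2.1 2.2
   vertex 5.0 2.8 1.6
   vertex 0.9 4.7 2.5
  endloop
 endfacet
 facet normal 0.004 -0.108 0.994
  outer loop
   vertex 4.7 2.1 2.2
   vertex 0.9 4.7 2.5
   vertex 2.6 1.1 2.1
  endloop
 endfacet
 facet normal 0.369 0.902 -0.223
  outer loop
   vertex 2.8 3.7 1.6
   vertex 0.9 4.7 2.5
   vertex 5.0 2.8 1.6
  endloop
 endfacet
 facet normal -0.048 0.617 -0.786
  outer loop
   vertex 2.8 3.7 1.6
   vertex 1.3 1.8 0.2
   vertex 0.9 4.7 2.5
  endloop
 endfacet
 facet normal 0.195 0.477 -0.857
  outer loop
   vertex 2.8 3.7 1.6
   vertex 5.0 2.8 1.6
   vertex 1.3 1.8 0.2
  endloop
 endfacet
 facet normal 0.259 -0.836 -0.485
  outer loop
   vertex 4.3 1.8 1.8
   vertex 2.6 1.1 2.1
   vertex 1.3 1.8 0.2
  endloop
 endfacet
 facet normal 0.406 -0.878 0.252
  outer loop
   vertex 4.3 1.8 1.8
   vertex 4.7 2.1 2.2
   vertex 2.6 1.1 2.1
  endloop
 endfacet
 facet normal 0.420 -0.451 -0.787
  outer loop
   vertex 4.3 1.8 1.8
   vertex 1.3 1.8 0.2
   vertex 5.0 2.8 1.6
  endloop
 endfacet
 facet normal 0.749 -0.586 -0.309
  outer loop
   vertex 4.3 1.8 1.8
   vertex 5.0 2.8 1.6
   vertex 4.7 2.1 2.2
  endloop
 endfacet
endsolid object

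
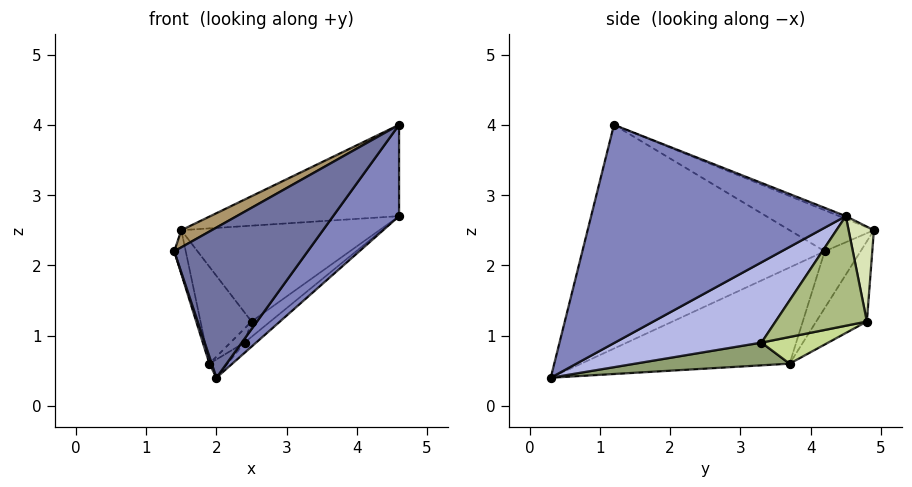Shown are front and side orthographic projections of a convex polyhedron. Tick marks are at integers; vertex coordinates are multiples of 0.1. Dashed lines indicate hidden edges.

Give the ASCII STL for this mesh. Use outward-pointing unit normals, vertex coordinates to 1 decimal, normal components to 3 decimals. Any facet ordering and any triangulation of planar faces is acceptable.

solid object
 facet normal -0.700 -0.385 0.602
  outer loop
   vertex 4.6 1.2 4.0
   vertex 1.4 4.2 2.2
   vertex 2.0 0.3 0.4
  endloop
 endfacet
 facet normal 0.817 -0.212 -0.537
  outer loop
   vertex 4.6 1.2 4.0
   vertex 2.0 0.3 0.4
   vertex 4.6 4.5 2.7
  endloop
 endfacet
 facet normal -0.955 -0.011 -0.295
  outer loop
   vertex 1.9 3.7 0.6
   vertex 2.0 0.3 0.4
   vertex 1.4 4.2 2.2
  endloop
 endfacet
 facet normal 0.616 0.049 -0.786
  outer loop
   vertex 2.4 3.3 0.9
   vertex 4.6 4.5 2.7
   vertex 2.0 0.3 0.4
  endloop
 endfacet
 facet normal 0.551 0.065 -0.832
  outer loop
   vertex 2.4 3.3 0.9
   vertex 2.0 0.3 0.4
   vertex 1.9 3.7 0.6
  endloop
 endfacet
 facet normal 0.588 0.121 -0.800
  outer loop
   vertex 2.4 3.3 0.9
   vertex 2.5 4.8 1.2
   vertex 4.6 4.5 2.7
  endloop
 endfacet
 facet normal 0.581 0.122 -0.805
  outer loop
   vertex 2.4 3.3 0.9
   vertex 1.9 3.7 0.6
   vertex 2.5 4.8 1.2
  endloop
 endfacet
 facet normal 0.127 0.992 0.021
  outer loop
   vertex 1.5 4.9 2.5
   vertex 4.6 4.5 2.7
   vertex 2.5 4.8 1.2
  endloop
 endfacet
 facet normal -0.631 -0.228 0.742
  outer loop
   vertex 1.5 4.9 2.5
   vertex 1.4 4.2 2.2
   vertex 4.6 1.2 4.0
  endloop
 endfacet
 facet normal -0.013 0.366 0.930
  outer loop
   vertex 1.5 4.9 2.5
   vertex 4.6 1.2 4.0
   vertex 4.6 4.5 2.7
  endloop
 endfacet
 facet normal -0.887 0.283 -0.366
  outer loop
   vertex 1.5 4.9 2.5
   vertex 1.9 3.7 0.6
   vertex 1.4 4.2 2.2
  endloop
 endfacet
 facet normal -0.605 0.609 -0.512
  outer loop
   vertex 1.5 4.9 2.5
   vertex 2.5 4.8 1.2
   vertex 1.9 3.7 0.6
  endloop
 endfacet
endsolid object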